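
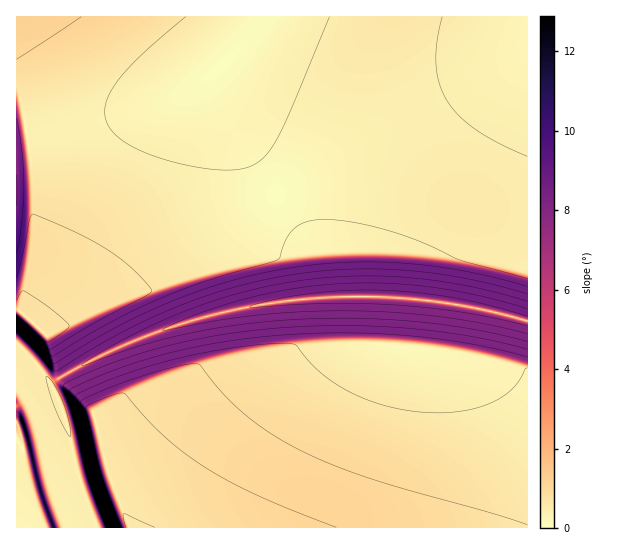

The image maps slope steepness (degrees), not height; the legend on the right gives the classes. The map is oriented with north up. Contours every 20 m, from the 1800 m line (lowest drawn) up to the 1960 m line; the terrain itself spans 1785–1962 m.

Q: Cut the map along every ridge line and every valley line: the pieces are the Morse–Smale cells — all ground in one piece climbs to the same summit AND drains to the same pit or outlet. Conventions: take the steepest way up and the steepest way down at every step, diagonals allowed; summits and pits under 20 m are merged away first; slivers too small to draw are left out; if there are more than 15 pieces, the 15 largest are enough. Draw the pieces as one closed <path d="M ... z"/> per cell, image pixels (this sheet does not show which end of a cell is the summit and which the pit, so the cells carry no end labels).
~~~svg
<path d="M362 296l-81 5-47 8-37 10-78 28-64 33-4 5 9 17 5 16 12 56 19 53 431 1 1-206-38-11-43-8z"/><path d="M527 16l-269 0-2 9-9 14-31 31-3 4 0 9 12 28 51 84 40 58 4 42 2 2 40-1 65 4 63 11 38 10z"/><path d="M213 73l-26 18-46 18-47 12-67 12 6 48 0 58-6 46-7 25-4 0 0 37 5 1 15 15 15 21 18-12 36-19 78-30 64-16 44-7 27-1 3-2-5-44-40-58-39-62-18-35-6-15z"/><path d="M257 16l-240 0-1 69 7 20 4 26 34-3 61-13 35-11 33-15 20-13 26-25 17-21 4-9z"/><path d="M21 348l-5 1 0 178 79 1 0-7-18-47-9-47-8-25-15-27z"/><path d="M26 133l-10 2 0 174 3 2 10-40 4-32 0-58-5-46z"/><path d="M17 85l-1 49 2 1 8-2 1-6z"/>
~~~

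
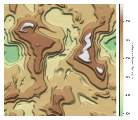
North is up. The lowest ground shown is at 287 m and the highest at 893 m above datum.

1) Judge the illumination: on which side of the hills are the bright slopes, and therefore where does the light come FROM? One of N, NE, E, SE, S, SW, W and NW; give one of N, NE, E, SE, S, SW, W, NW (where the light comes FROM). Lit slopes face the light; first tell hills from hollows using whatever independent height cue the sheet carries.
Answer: N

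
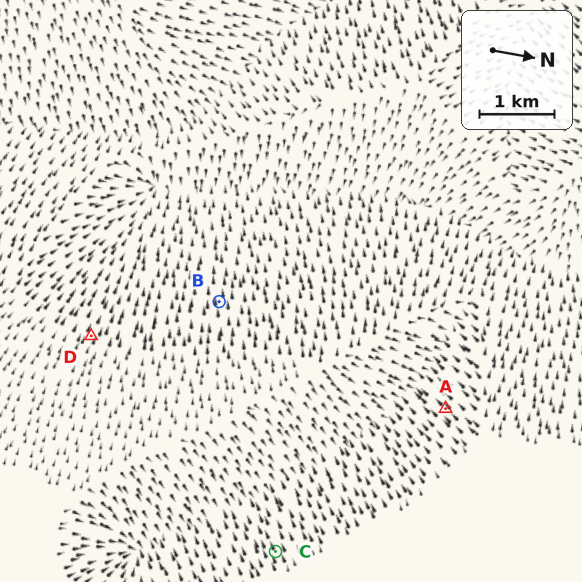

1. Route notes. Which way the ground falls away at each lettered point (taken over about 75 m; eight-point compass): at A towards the SW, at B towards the W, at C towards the SW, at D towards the W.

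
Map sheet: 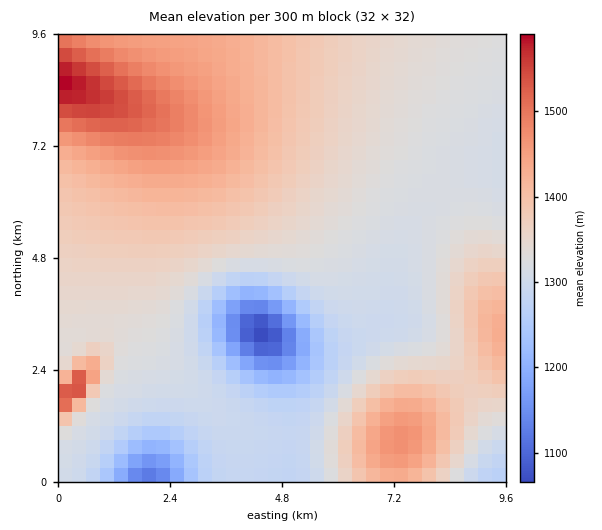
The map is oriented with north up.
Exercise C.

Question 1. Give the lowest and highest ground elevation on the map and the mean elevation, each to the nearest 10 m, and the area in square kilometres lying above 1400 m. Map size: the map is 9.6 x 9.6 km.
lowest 1060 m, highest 1600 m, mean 1350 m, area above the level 22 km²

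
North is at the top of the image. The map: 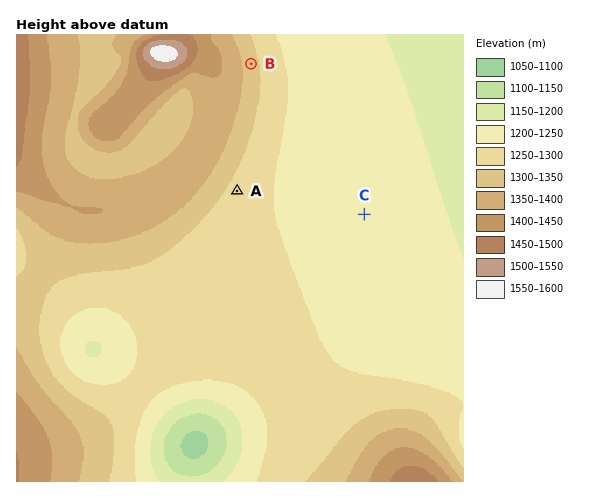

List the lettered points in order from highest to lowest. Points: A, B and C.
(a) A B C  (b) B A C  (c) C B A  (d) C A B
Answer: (b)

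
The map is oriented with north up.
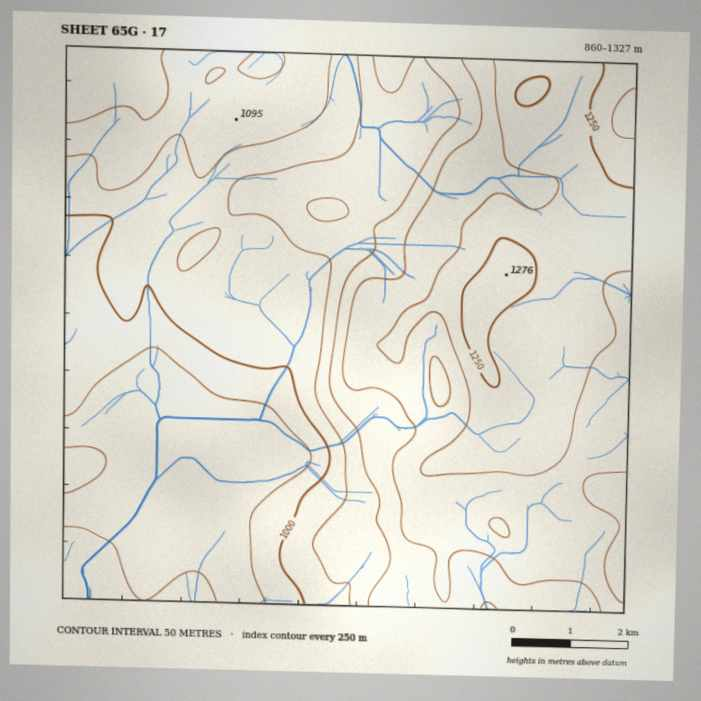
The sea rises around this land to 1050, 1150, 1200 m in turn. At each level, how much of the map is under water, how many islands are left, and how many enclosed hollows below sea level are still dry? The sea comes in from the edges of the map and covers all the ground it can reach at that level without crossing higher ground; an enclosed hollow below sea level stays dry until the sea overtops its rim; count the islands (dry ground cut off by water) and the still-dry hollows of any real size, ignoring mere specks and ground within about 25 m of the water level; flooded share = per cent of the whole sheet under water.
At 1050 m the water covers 37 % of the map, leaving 0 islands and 0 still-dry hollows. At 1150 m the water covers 63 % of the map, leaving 0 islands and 0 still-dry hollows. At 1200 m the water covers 80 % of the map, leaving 0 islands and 0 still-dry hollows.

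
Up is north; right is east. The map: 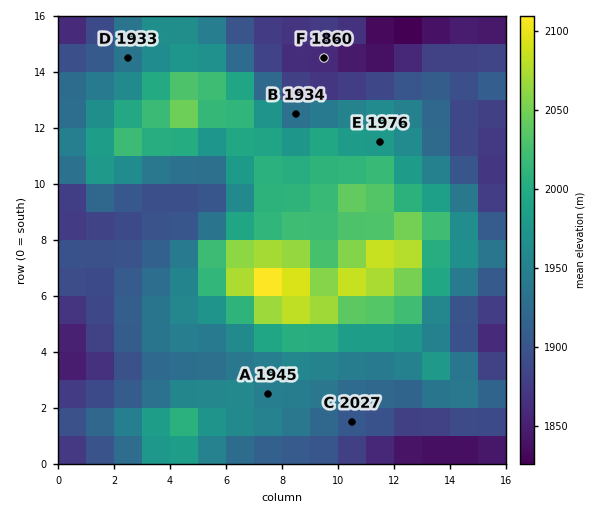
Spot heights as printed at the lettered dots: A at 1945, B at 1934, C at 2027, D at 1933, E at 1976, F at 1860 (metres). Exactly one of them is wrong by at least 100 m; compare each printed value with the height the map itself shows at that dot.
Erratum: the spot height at C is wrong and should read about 1902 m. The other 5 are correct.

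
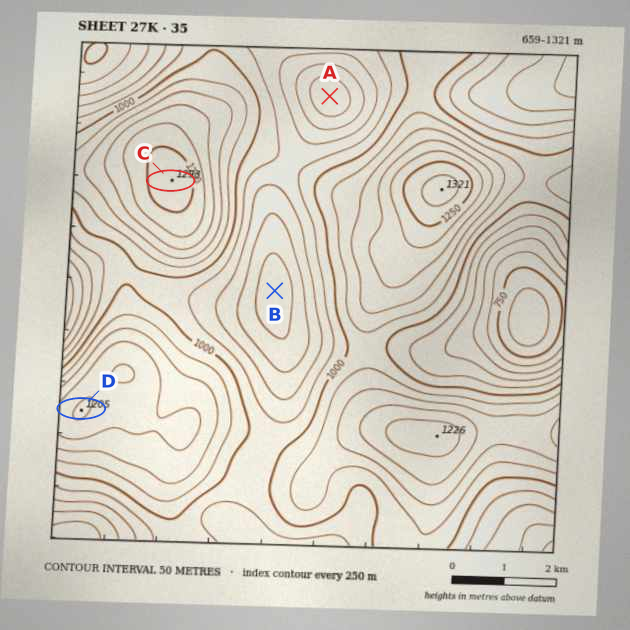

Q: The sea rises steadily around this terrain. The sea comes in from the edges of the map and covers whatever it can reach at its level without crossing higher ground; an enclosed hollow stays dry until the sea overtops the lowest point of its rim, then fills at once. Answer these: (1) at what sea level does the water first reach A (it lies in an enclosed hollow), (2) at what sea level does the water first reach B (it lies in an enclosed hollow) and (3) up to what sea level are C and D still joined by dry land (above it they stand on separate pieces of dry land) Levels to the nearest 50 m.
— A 900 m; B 950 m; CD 1000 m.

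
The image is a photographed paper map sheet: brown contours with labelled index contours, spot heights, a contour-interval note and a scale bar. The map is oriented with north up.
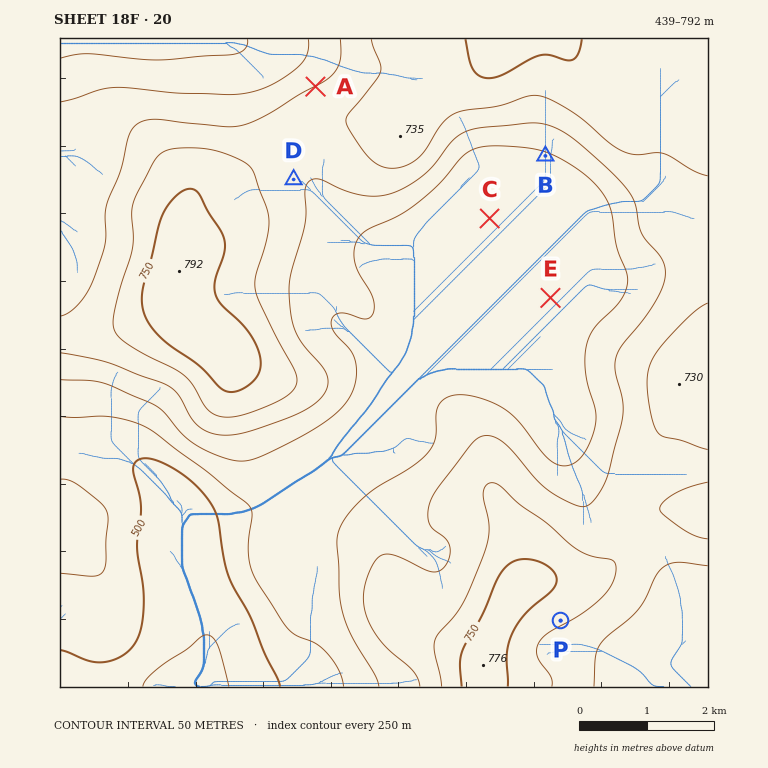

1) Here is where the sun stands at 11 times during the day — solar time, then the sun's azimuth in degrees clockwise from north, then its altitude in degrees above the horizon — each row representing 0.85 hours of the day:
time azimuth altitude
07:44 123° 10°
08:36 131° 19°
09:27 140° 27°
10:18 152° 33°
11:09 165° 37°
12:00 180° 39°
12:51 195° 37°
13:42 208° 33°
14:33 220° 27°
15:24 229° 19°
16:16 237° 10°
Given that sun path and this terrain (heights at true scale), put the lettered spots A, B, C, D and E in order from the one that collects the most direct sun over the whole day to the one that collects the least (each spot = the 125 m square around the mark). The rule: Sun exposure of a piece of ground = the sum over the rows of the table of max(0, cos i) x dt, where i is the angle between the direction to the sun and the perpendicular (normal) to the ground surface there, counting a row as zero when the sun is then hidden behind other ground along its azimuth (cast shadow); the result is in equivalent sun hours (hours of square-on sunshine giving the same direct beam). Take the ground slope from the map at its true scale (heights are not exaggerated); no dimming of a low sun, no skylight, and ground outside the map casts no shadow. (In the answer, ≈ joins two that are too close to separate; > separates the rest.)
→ B > D ≈ C ≈ E > A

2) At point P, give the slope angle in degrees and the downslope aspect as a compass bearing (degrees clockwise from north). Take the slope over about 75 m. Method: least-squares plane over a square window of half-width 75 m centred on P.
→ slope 7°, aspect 153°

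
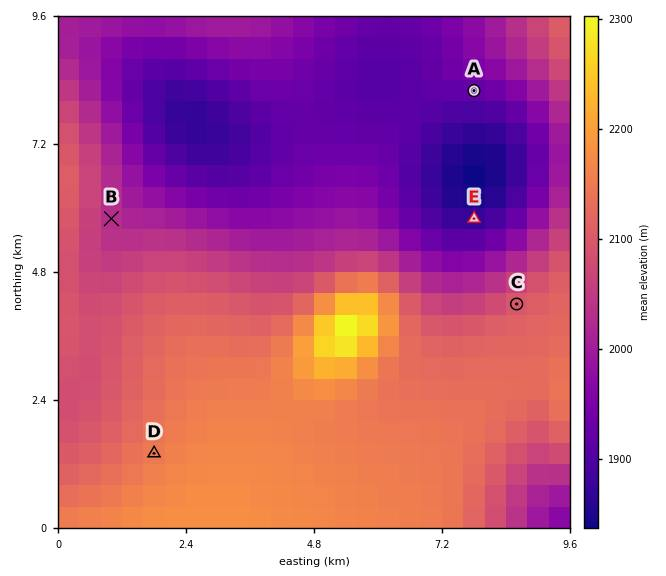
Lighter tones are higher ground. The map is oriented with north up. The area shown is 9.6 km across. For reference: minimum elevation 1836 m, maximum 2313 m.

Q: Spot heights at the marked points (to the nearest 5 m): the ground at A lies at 1925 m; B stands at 2030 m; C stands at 2095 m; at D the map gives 2150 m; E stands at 1870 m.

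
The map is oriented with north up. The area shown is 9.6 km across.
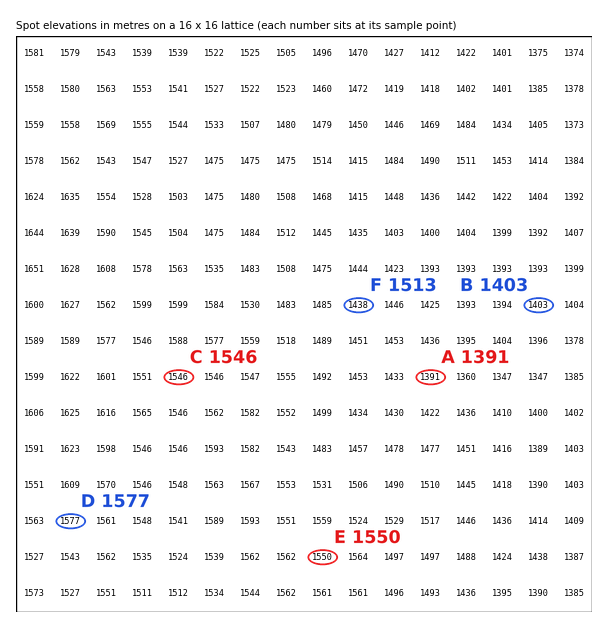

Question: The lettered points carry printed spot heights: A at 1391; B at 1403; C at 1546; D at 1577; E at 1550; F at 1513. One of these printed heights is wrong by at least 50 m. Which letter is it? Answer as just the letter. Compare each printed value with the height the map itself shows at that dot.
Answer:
F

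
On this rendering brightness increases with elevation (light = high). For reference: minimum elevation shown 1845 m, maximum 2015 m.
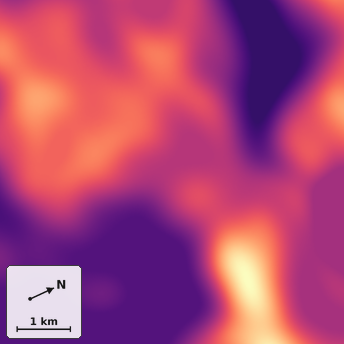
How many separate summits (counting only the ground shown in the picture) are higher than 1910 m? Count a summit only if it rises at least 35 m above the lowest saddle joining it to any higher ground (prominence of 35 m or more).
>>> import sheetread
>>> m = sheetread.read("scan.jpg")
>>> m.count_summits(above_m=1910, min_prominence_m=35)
2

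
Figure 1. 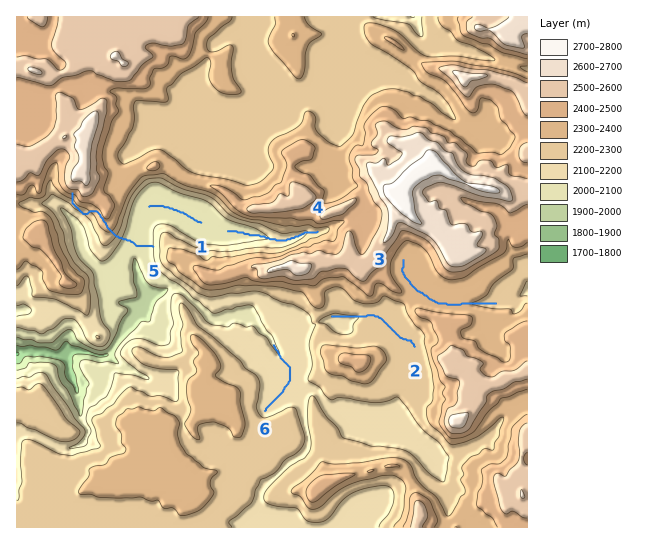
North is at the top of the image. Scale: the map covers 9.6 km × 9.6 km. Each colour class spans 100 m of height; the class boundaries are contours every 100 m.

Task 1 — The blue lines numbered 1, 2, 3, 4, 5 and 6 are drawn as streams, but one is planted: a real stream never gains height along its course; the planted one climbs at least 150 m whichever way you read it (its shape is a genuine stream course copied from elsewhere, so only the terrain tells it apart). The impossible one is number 5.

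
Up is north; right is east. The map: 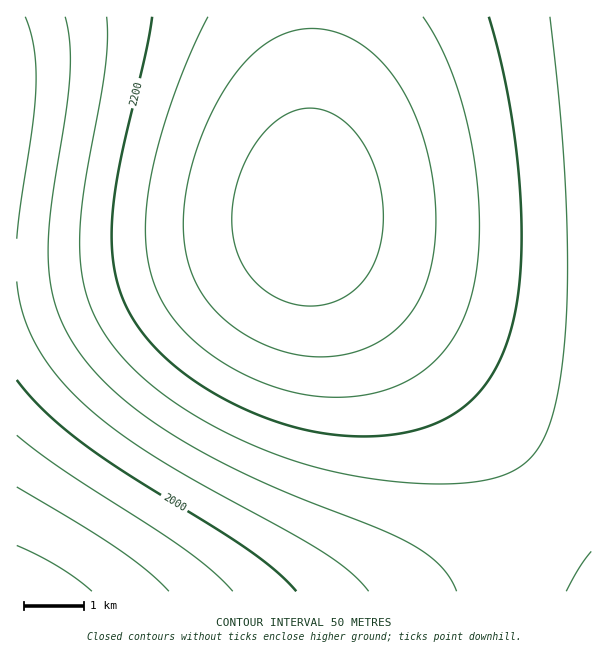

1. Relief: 1820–2380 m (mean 2180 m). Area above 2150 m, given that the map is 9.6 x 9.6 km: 56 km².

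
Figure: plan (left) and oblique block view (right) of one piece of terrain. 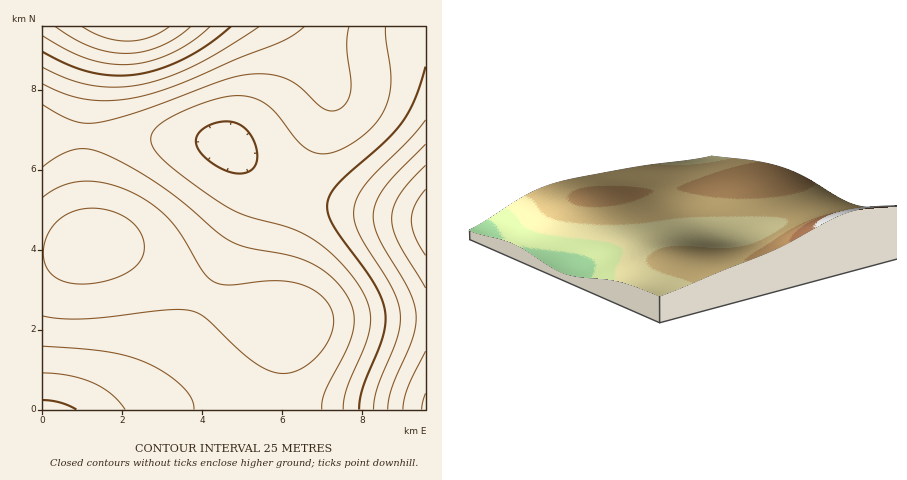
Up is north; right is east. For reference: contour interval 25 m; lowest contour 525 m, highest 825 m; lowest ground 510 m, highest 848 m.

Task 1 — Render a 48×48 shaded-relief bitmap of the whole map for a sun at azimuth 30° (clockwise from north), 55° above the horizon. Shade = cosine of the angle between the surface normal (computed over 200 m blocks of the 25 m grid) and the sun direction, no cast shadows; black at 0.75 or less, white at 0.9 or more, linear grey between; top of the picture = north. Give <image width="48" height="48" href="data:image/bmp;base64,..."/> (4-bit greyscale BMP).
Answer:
<image width="48" height="48" href="data:image/bmp;base64,Qk32BAAAAAAAAHYAAAAoAAAAMAAAADAAAAABAAQAAAAAAIAEAAATCwAAEwsAABAAAAAAAAAAAAAAABEREQAiIiIAMzMzAERERABVVVUAZmZmAHd3dwCIiIgAmZmZAKqqqgC7u7sAzMzMAN3d3QDu7u4A////AFVVVVVVZmZmZmd3d3d3d3d3iIiIiIiIiFVVVVVVZmZmZmZmZmZnd3d3eIiIiIiIiFVVVVVVZmZmZmZmZmZmZmd3d3eIiIiHd1VVVVVVZmZmZmZmZmZmZmZnd3d3d3d3d1VVVVVVZmZmZmZmZmZmZmZmd3d3d3d3d1VVVVVVZmZmZmZmZmZmZmZmZ3d3d3d3d1VVVVVWZmZmZmZmZmZmZmZmZ3d3d3d3d1VVVVVWZmZmZmZmZmZmZmZmd3d3d3d3d1VVVVVWZmZmZmZmZmZmZmZnd3d3eIh3d1VVVVVWZmZmZmZmZmZmZmZ3d3iIiIiIiFVVVVVmZmZmZmZmZmZmZ3d3eIiIiIiIiFVVVVVmZmZmZmZmZmd3d3d4iIiJmZmZmFVVVVZmZmZmZmZ3d3d3d3iIiJmZmZmZmVVVVWZmZmZmZnd3d3d3iIiImZmaqqqpmWZmZmZmZmZmd3d3d3eIiIiZmZqqqqqqqmZmZmZmZmZnd3d3eIiIiImZmqqqqqqqqmZmZmZmZmZ3d3eIiIiIiZmZqqqqqqqqqmZmZmZmZnd3d3iIiIiImZmZqqqqqqqqqmZmZmZnd3d3eIiIiIiZmZmZqqqqqqqqqmZmZnd3d3d4iIiIiJmZmZmZqqqqqqqqqnd3d3d3d3iIiIiJmZmZmZmZmqqqqqqqqXd3d3d3iIiIiJmZmZmZmZmZmaqqqqqZmXd3d3iIiIiJmZmZmZmZmZmZmZmZmZmZmXd3iIiIiJmZmZmZmZmZmIiJmZmZmZmIiHiIiIiJmZmZmZmZmZmYiIiIiIiIiIiIiIiIiJmZmZmaqpmZmZmIiIiIiIiIiHd3d4iIiZmZmZqqqqmZmZiIiHd3d3d3d3d3d4iImZmZmaqqqqmZmYiId3d3d3d3d3ZmZoiImZmZmaqqqZmZmIiHd3dmZmZmZmZmZoiImZmZmZmZmZmZiIh3d2ZmZmZmZmZmZoiIiZmZmZmZmZmYiId3ZmZmZmZmZmZmZoiIiIiZmZmZmZiIh3d2ZmZmZmZmZmZmZnd4iIiIiIiIiIiId3dmZmZVVmZmZmZmZnd3d3iIiIiIiId3d2ZmZlVVVmZmZmZmZmZ3d3d3d3d3d3d3ZmZmVVVVVmZmZmZmZmZmZmZmZmZmZmZmZmVVVVVVZmZmZmZmZlVVVVVVVVVVVVZVVVVVVVVWZmZnd3d3d1VVVURERERVVVVVVVVVVVVWZmd3d3d3d0RERERERERERERVVVVVVVVmZnd3d3d3d0QzMzMzMzM0RERERFVVVVVmZnd3d3d3dzMzMzMzMzMzNEREREVVVVZmZ3d3iIiIdzMzMiIiIjMzM0REREVVVVZmZ3d4iIiIdzMiIiIiIiMzM0REREVVVWZmd3eIiIiIhzIiIiIiIiMzM0RERFVVVWZmd3eIiIiIhyIiIiIiIzMzRERERVVVVmZmd3eIiIiIhzIiIiIjMzNERERVVVVVVmZnd3eIiIiIhzMzMzMzM0RERVVVVVVVZmZnd3eIiIiIhzMzMzMzNERFVVVVVVVWZmZnd3d4iIiIdw=="/>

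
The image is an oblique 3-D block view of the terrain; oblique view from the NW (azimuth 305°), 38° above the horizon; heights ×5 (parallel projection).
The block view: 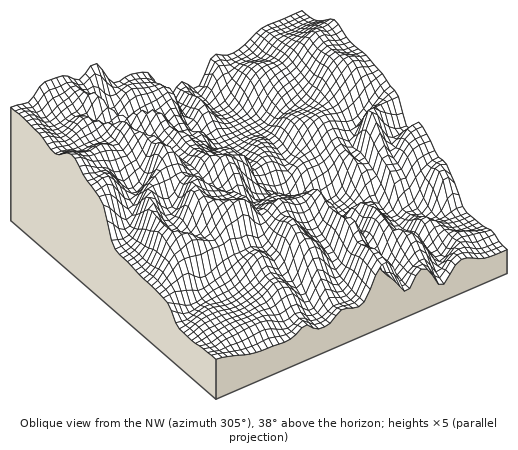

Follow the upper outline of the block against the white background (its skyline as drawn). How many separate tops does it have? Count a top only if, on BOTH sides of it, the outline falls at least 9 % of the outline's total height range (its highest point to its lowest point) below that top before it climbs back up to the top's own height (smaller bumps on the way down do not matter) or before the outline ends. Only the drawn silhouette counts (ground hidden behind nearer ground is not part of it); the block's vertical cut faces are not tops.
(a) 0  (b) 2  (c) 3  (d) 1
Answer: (b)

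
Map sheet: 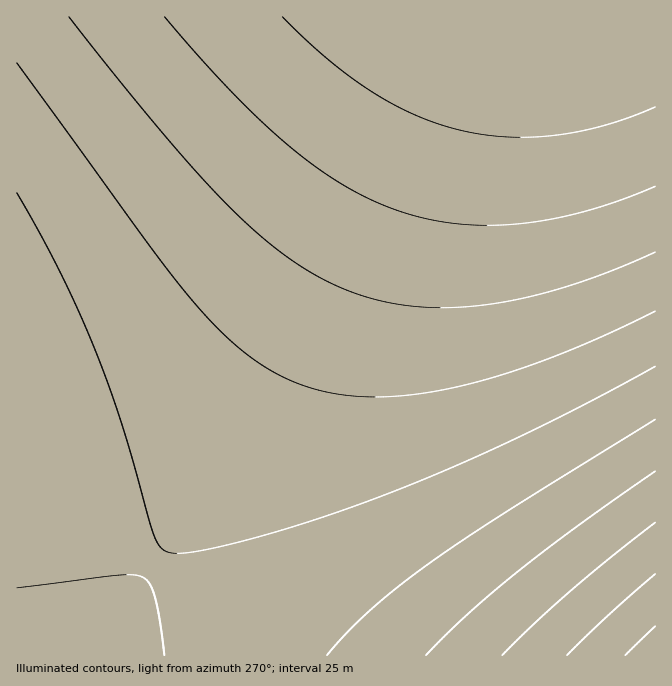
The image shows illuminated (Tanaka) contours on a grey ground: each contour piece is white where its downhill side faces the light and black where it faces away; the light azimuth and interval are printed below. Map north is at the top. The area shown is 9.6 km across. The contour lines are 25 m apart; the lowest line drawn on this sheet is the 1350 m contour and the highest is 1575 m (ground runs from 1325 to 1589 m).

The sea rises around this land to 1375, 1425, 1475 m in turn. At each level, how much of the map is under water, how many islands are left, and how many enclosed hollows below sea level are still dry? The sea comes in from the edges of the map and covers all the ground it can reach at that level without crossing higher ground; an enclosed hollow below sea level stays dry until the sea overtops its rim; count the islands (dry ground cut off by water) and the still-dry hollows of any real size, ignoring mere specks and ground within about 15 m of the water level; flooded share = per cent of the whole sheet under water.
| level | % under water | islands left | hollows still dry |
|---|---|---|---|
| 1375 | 19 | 0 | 0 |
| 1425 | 47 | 0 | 0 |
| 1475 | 90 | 0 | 0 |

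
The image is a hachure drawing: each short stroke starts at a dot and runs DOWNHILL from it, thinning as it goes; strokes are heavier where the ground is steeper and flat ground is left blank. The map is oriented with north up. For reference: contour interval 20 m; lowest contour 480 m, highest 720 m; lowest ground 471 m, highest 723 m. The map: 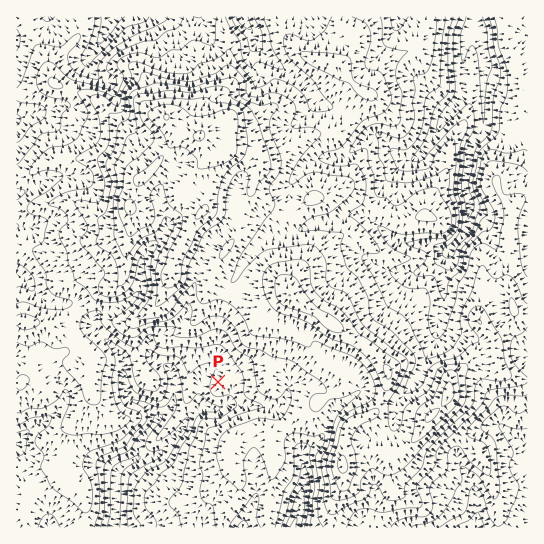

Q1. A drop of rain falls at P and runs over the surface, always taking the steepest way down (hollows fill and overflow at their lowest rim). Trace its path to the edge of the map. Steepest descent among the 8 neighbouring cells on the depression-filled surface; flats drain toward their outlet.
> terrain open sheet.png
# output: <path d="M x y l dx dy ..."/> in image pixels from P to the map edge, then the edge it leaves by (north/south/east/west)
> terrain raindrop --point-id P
<path d="M218 382l-16 0-3 3 0 21-1 0-11 11-2 8-6 8-22 22-3 2-15 0-5 4-11 4-6 6 0 3-2 1 0 43-1 1 0 7-1 1"/>
exit: south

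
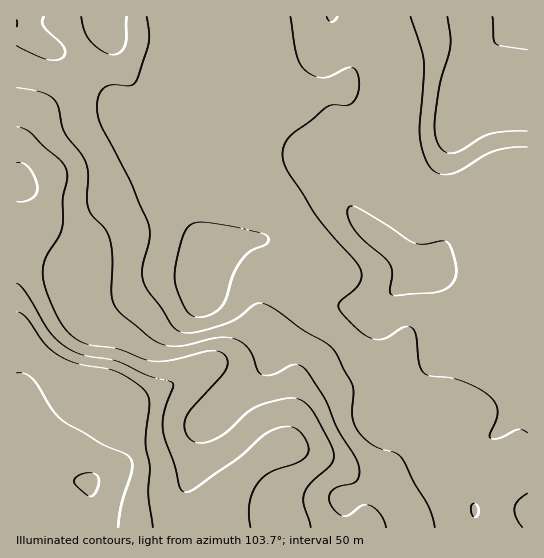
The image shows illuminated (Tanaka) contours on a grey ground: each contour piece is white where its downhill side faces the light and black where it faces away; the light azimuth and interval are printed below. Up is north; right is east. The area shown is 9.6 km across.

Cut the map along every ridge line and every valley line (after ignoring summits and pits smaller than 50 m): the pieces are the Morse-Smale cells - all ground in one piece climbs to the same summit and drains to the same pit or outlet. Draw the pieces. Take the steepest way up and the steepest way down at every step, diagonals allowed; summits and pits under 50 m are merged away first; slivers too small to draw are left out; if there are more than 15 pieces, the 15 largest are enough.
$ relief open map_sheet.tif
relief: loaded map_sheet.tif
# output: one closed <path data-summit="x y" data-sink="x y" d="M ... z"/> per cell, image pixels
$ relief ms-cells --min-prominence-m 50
<path data-summit="527 17" data-sink="17 349" d="M527 16l-511 1 1 232 4-12 10-6 10-10 7-12 4-16 0-12-6-14 13 12 22 2 28 0 8-2 38-20 6-9 14-32 16-10 8-11 29 73 22 6 12 7 27 27 12 17-1 16-9 22-16 10-14 16-1 22 3 13 0 19-8 7-16 7-28 5-73 36-8-1-49-22-28-6 50 50 22 10 7 10 9 21 0 11-6 29 0 26 393-1z"/><path data-summit="209 257" data-sink="17 349" d="M199 97l-8 11-16 10-14 32-6 9-38 20-8 2-42-1-10-3-10-8 5 12 0 12-4 16-7 12-10 10-10 6-5 13 1 98 8-1 29 24 27 6 49 22 8 1 73-36 36-8 8-4 8-7-3-50 4-9 11-11 16-10 9-22 1-16-12-17-27-27-12-7-22-6z"/><path data-summit="90 482" data-sink="17 349" d="M25 347l-9 2 0 178 118 1 1-26 6-29 0-11-13-28-25-13-61-61z"/>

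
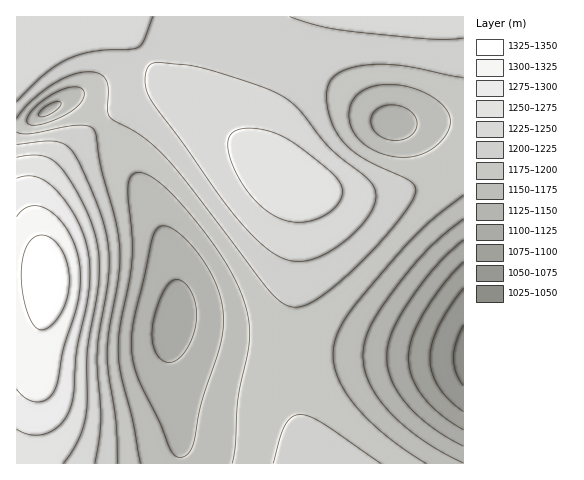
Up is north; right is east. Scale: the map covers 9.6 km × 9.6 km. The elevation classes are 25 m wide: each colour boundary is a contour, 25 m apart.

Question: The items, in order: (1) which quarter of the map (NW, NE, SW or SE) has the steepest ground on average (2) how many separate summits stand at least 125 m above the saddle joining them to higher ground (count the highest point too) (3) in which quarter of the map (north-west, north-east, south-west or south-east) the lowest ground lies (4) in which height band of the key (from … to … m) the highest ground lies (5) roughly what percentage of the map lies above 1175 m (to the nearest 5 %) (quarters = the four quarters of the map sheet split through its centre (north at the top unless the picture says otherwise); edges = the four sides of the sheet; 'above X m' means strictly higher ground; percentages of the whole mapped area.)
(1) The steepest ground, on average, is in the south-west quarter.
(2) There is 1 summit with 125 m or more of prominence.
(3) The lowest ground is in the south-east quarter.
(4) The highest ground lies in the 1325–1350 m band.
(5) Roughly 70 % of the ground is higher than 1175 m.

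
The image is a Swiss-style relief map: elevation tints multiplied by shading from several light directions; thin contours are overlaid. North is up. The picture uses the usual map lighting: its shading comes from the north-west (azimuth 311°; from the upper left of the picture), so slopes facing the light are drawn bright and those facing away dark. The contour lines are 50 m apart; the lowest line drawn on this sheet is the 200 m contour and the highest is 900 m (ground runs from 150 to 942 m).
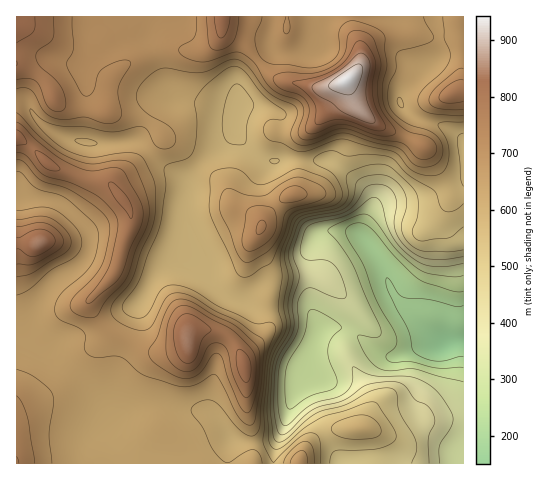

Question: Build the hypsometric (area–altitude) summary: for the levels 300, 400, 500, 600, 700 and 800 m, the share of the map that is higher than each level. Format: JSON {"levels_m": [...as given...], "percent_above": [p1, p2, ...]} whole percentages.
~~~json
{"levels_m": [300, 400, 500, 600, 700, 800], "percent_above": [92, 84, 78, 61, 21, 4]}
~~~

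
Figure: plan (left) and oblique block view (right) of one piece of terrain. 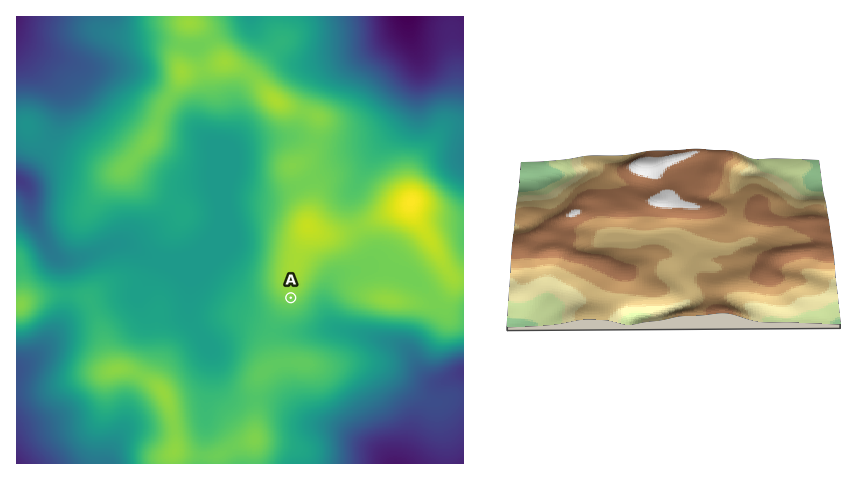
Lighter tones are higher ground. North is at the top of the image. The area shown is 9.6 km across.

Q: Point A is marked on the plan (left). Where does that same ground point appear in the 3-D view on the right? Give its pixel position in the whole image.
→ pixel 712 208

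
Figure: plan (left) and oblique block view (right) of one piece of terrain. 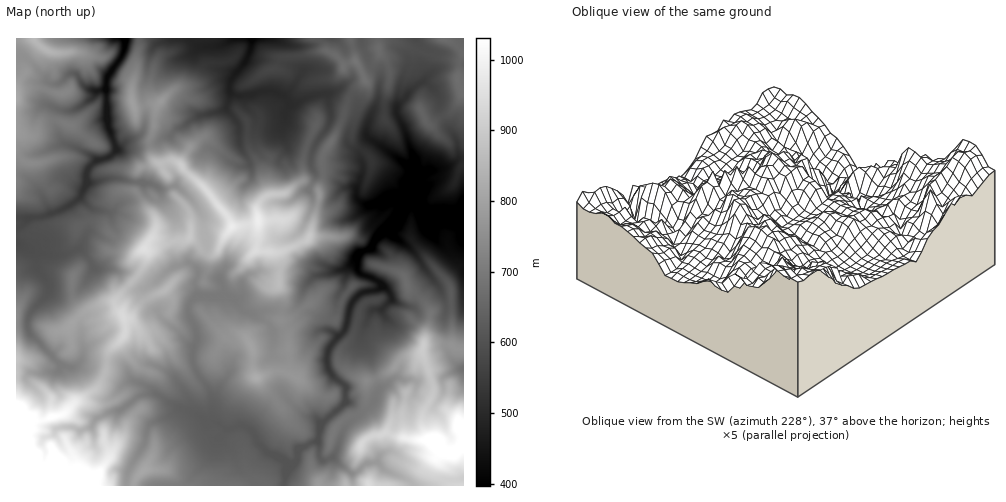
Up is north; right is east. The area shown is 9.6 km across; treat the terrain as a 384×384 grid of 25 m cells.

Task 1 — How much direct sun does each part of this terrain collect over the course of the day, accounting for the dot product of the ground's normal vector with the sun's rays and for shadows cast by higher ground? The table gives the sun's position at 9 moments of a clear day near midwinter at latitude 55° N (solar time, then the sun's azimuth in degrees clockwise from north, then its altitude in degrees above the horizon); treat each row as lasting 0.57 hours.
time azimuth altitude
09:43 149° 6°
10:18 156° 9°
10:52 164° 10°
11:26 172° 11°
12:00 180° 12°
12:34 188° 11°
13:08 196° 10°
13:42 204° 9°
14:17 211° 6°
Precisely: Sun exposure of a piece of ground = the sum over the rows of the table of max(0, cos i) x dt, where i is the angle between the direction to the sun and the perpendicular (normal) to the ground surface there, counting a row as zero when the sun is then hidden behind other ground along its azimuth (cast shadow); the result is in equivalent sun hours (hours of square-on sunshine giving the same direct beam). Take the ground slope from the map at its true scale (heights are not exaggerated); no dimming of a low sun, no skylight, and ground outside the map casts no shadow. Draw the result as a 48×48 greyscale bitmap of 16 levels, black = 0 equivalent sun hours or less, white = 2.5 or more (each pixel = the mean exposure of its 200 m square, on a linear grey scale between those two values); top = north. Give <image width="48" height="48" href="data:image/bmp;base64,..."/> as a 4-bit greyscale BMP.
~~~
<image width="48" height="48" href="data:image/bmp;base64,Qk32BAAAAAAAAHYAAAAoAAAAMAAAADAAAAABAAQAAAAAAIAEAAATCwAAEwsAABAAAAAAAAAAAAAAABEREQAiIiIAMzMzAERERABVVVUAZmZmAHd3dwCIiIgAmZmZAKqqqgC7u7sAzMzMAN3d3QDu7u4A////AFYyE0RUNVu7p0REMzREQjMhESIQAYunU2YyIjMlNiaZdVMjM0MzQzIAACAAKJm+y7hTYxADuTEyJEMyNEQyRjIABZIDdWvK3VITEhABSXEkIzNEREQ2ljEEJb2FSIZ4aBIRAgEDFoQjMjREVUN4iKMVQiju79uEE1VhAQACAVQiI0RVRDV3iZczUgFHQQABN0V6dXMAAEYhI0RVZmiIh0MxMwAAIAAANDIji3UwACiVNEVmZ4mIhlakAhAAIQABIBAAAZuEMQJEVmd2eJmYVYmaMBEAEREQAAAAAANnNUAFl3h3iaqnV5p1QVIQAxIxAAAAAAA3YSN5dpd4eb2neZcwA1UhARJBAAAAAAAFd3q4WIWadXd5l1MQKVI3QldRACEAAAADV6c1mleYhTEDMyMgYgACZohDEkIQAAA1i4jcpkZmdlZDRCMxMQABFmcyNgAAFEM0zKynlVM1eIVUVUJSEhERABVDZgAVdldiO7lXRHVFZ2NEREJGAzMgAAIyEABFVmZnRIVDJlZ1RBNFVGYjYEMxAAAAADAQAmZWl2ISdThjIQAmZViqgUMgIxAAAEIAACVVZCQ1d2czIiRUQ0Z1MzQBMgERETUAAAE2MRSZd2ESNFerlhVlNhWEA0IBMxQgAxAAAiE5loZ2V2jf6SE3N1AASEERRAASNTAAAXcgSYiFeYllZVACIXUBhjEDIiEkQ0EAACmCA3VnfMMjV5QAAAGOtCAjATRDIBERFpjKQSnNdP/KiWczMAekEAFAAiNEMQFVU5zMvK2/6m7su/7+swAAAAEAEUVVVUNDERNXvPhG7WQxJ+/+/5IAAAAAEWVVVmQjMhBFM3VVzJd1QRearKIAABABIjRVZVZUIxAUIDRTSYiJqiEQACEAABAAElMRIiMxIiIxEzJGUARFV2AwAAIRABAAAc3IMBE0VDQQFTKLIAIAADEyIhARMBF3qsl5qBJWZUEANRazAAAzIABjEyZiAQR6mXZ3d1AjRUAAEGxgAAACRBE2IkibuGYlqmeFNXMwABI5t9YAAAAAAEMDeWWIdzVTOYqpiHVnZp78flAAAAAAAAAVZnSId2U0N4d6y6oQABKVhQAAAAAAAAA0NEVlNJiohGQQIyXGAAAAAAAAAAAAAAInZWUReoq82YmmImuUASMQAAEiAAAAAAQFdWAotqzvqGVmeqQAKIQwAAAiEAAAAAQwZ2Walb7nSUM1h1QASdhTAAAAEREAABNRJ4dpRqx1iEMSEBVhSZdmQQAAAREQEREhJ3lEKackh4YyViBTSHV5dkQyEQEiIhACNWp1ZWMzWVebzLICVTISiGMyEBEjNEECE2qptRAkWDV0EzIhRDEAFVQSI3hmdmd3U4uYl0A1dUZmUC3jJCMQAAAjQRaql0RWumV2h4ZWZTR5iKt5ERMQAAATZAE2ZWRFipJnV2d0Ikas/+reUBIBAAAjRzIjV5q9c0N4ZmeHVXrIVmMQIBMQAREQAkERASWGEhRkNmVXhppAAAAAACNBASRVIAEAAnkwFkM0ZTWshA=="/>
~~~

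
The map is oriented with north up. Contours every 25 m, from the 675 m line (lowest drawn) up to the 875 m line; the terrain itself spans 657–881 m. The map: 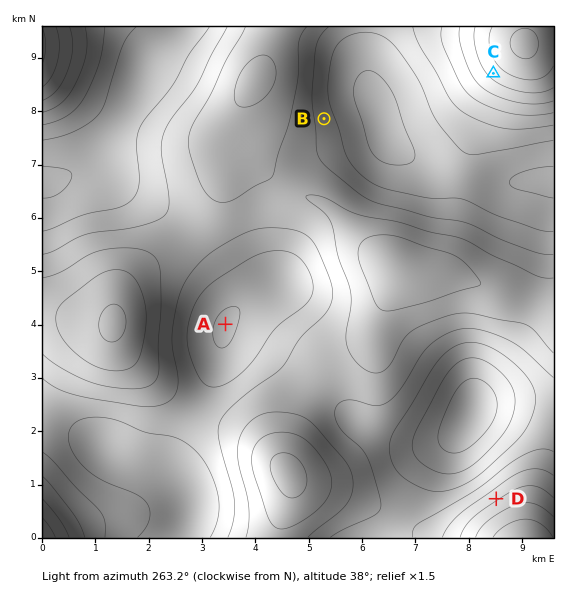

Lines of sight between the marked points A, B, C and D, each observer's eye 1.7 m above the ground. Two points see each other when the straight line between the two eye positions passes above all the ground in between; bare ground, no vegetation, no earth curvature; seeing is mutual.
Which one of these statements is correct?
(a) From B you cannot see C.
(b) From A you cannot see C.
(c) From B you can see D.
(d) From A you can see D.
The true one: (b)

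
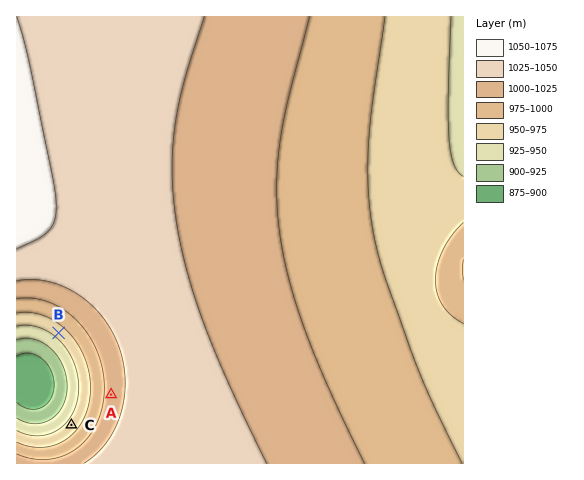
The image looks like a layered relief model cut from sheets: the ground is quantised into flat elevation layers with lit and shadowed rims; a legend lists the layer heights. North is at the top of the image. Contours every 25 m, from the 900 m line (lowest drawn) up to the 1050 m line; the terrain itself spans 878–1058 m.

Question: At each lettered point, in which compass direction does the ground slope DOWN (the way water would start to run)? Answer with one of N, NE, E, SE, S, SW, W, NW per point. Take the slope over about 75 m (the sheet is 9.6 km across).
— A W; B SW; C NW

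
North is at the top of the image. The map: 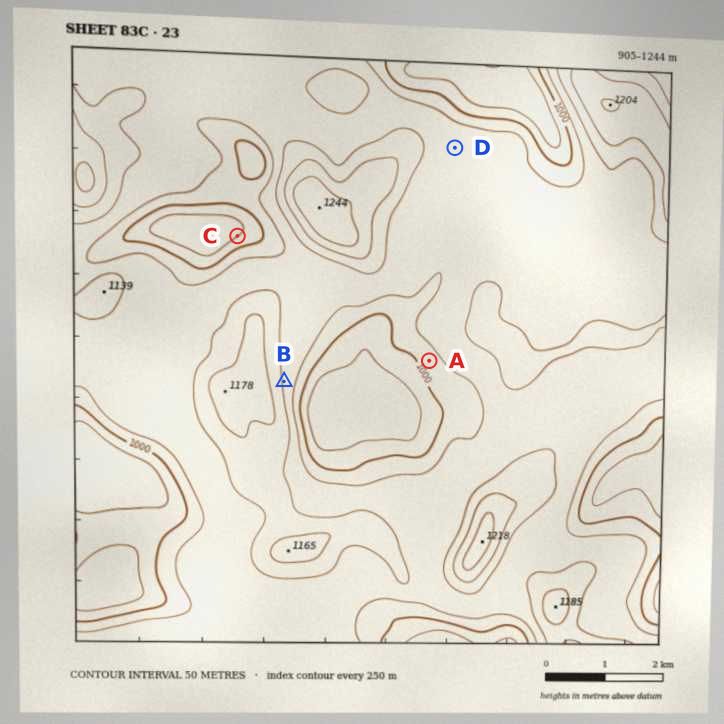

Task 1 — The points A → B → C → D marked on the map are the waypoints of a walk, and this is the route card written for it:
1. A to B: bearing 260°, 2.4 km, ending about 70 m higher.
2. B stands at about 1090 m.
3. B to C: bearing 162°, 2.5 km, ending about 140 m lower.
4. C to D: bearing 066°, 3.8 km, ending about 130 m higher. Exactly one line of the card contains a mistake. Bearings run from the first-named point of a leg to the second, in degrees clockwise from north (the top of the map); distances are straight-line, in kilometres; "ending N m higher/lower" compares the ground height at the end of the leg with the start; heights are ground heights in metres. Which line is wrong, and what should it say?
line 3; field bearing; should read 342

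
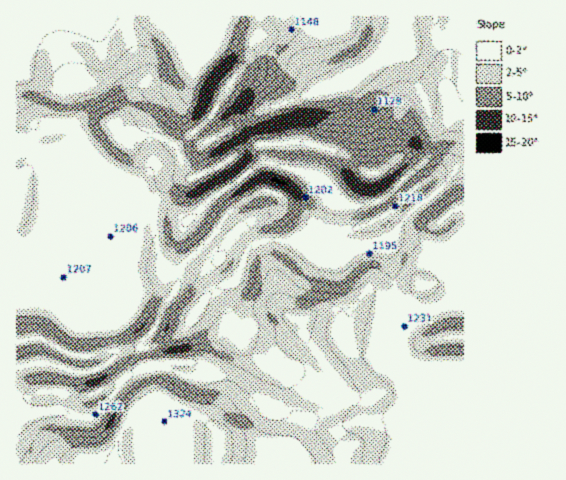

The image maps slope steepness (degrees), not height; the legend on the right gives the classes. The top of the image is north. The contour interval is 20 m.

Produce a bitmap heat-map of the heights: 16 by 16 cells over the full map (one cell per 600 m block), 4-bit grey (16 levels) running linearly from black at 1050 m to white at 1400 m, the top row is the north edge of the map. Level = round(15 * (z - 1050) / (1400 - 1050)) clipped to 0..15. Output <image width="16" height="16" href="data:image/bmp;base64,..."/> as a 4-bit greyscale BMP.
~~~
<image width="16" height="16" href="data:image/bmp;base64,Qk32AAAAAAAAAHYAAAAoAAAAEAAAABAAAAABAAQAAAAAAIAAAAATCwAAEwsAABAAAAAAAAAAAAAAABEREQAiIiIAMzMzAERERABVVVUAZmZmAHd3dwCIiIgAmZmZAKqqqgC7u7sAzMzMAN3d3QDu7u4A////AKvMzM27upiImZvMzLqpmIiZqry7qZmYiIiJqqmZmYiImHiYiImpiIl3d3hniqmIiHd3eHd4h4iId3d3d3dmZ4h3d3Znd2ZmiHd3d3eZZWd4d3d4mHZnmHZ3eIh3d3dnVWZ4hndDM0QzRVZlR1MREiNERVQ1ZDIRIkREQzNUQyES"/>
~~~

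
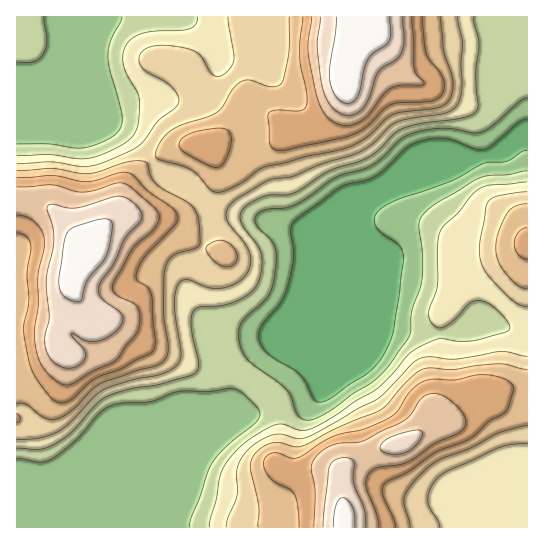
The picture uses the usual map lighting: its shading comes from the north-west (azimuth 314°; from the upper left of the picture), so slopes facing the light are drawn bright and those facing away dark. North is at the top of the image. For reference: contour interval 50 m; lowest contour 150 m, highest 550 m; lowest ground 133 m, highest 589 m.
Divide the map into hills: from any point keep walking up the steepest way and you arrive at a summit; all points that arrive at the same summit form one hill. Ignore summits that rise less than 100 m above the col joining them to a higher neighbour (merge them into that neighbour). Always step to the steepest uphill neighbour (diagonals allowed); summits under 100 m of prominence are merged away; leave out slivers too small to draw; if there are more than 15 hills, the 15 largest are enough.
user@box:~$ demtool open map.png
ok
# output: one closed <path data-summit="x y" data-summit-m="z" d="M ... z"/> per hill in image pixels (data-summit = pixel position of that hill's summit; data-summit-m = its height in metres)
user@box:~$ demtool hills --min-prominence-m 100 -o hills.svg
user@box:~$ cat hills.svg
<path data-summit="346 75" data-summit-m="589" d="M527 16l-510 0-1 107 11 1 12-7 18-42 10-14 4-17 32 77 27 14 13 12 20 28 24 10 24 23 8 4 30 4 49 13 169-70 31-6 20-16 9-4z"/><path data-summit="85 246" data-summit-m="583" d="M71 44l-4 17-10 14-18 42-8 6-15 2 1 374 29-14 12-4 9 0 158-65 7-21 1-29 8-7 28-18 10-24 12-15 6-15 67-66 4-11 5-7 20-12-3 0-92 38-49-13-30-4-8-4-24-23-24-10-20-28-13-12-27-14z"/><path data-summit="345 527" data-summit-m="572" d="M365 219l-68 68-6 15-12 15-10 24-28 18-8 7-1 29-7 21-161 66 6 2 7 7 4 10-3 27 450-1 0-194-14-2-8-4-9 0-20 6-55 0-35-5-16-38 0-53z"/><path data-summit="527 242" data-summit-m="408" d="M527 133l-9 4-20 16-32 7-64 27-23 12-11 11-3 13 6 14 0 53 16 38 35 5 55 0 20-6 9 0 13 5 9-1z"/>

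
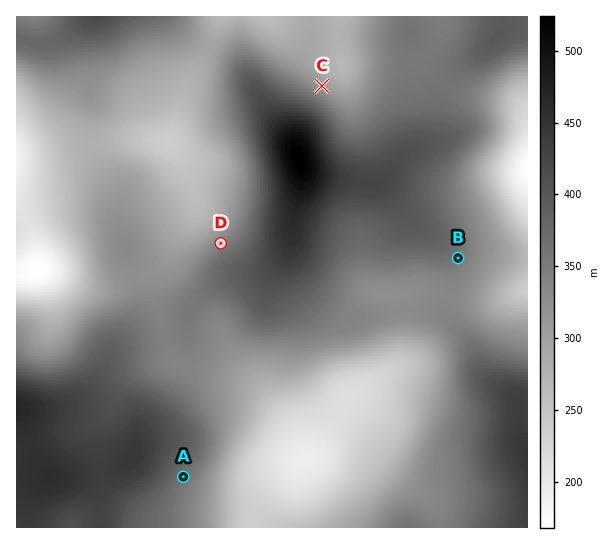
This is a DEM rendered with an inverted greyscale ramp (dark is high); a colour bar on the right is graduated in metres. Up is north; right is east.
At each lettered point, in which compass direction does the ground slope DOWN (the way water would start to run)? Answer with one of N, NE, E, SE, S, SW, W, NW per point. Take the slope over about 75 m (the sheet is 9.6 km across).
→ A SE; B SE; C NE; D NW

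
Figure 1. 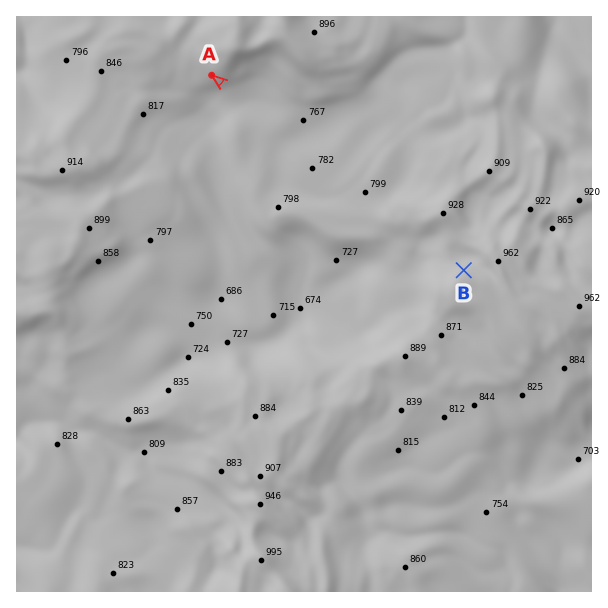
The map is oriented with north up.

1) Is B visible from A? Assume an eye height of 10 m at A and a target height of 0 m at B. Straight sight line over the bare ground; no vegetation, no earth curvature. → yes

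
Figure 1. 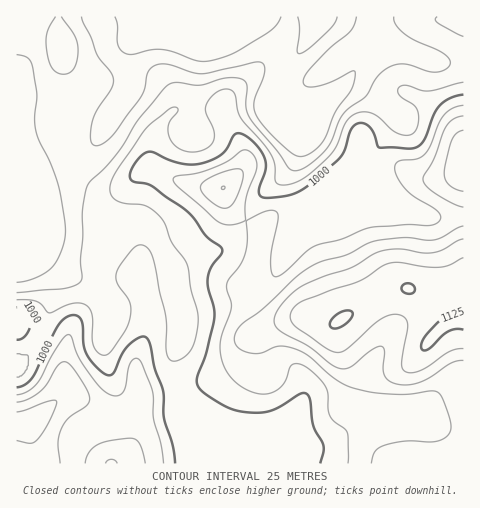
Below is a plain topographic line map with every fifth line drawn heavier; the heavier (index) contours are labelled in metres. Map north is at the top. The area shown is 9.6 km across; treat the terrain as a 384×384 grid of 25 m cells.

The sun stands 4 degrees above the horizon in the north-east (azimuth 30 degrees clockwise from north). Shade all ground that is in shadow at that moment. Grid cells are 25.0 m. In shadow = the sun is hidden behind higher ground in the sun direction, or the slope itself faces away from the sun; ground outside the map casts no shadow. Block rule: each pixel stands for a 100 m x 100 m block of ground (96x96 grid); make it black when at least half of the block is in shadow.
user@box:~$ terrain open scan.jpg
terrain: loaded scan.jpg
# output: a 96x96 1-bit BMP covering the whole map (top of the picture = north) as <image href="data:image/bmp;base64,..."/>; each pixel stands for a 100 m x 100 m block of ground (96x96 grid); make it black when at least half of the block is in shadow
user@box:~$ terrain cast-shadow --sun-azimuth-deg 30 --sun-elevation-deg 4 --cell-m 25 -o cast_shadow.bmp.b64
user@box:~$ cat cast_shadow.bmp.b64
<image width="96" height="96" href="data:image/bmp;base64,Qk2+BAAAAAAAAD4AAAAoAAAAYAAAAGAAAAABAAEAAAAAAIAEAAATCwAAEwsAAAIAAAAAAAAA////AAAAAAAAAAAAAAAAAAAAAAAAAAAAAAAAAAAAAAAAAAAAAAAAAAAAAAAAAAAAAAAAAAAAAAAAAAAAAAAAAAAAAAAAAAAAAAAAAAAAAAAAAAAAAAAAAAAAAAAAAAAAAAAAAAAAAAAAAAAAAAAAAAAAAAAAAAAAAAAAAAAAAAAAAAAAAAAAHAAAAAAAAAAAAAAAPwAH4AAAAAAAAAAAP4AH8AAAAAAAAAAAP8AH/AAAAAAAAAAAP+AH/gAAAAAAAAAAP/AD/wAAAAAAAAAAP/gD/wAAAAAAAAAAP/wB/gAAAAAAAAAAf/4A/AAAAAAAAAAAf/4AAAAAAAAAAAAA//wAAAAAAAAAAAAB//wAAAcAAAAAAAAB//gAAAcAAAAAAAAB//AAAAOAAAAAAAAB//AAAAOAAAAAAAAB/+AAAAEAAAAAAAAB/+AAAAAAAAAAAAAA/4AAAAAAAAAAAAAA/gAAAAAAAAAAAAAAcAAAAAAAAAAAAAAAAAAAAAAAAAAAAAAAAAAAAAAAAAAAAAAAAAAAAAAAAAAAAAAAAAAAAAAAAAAAAAAAAAAAAAAAAAAAAAAAAAAAAAAAAAAAAAAAAAAAAAAAAAAAAAAAAAAAAAAAAAAAAAAAAAAAAAAAAAAAAAAAAAAAAAAAAAAAAAAAAAAAAAAAAAAAAAAAAAAAAAAAAAAAAAAAAAAAAAAAAAAAAAAAAAAAAAAAAAAAAAAAAAAAAAAAAAAAAAAAAAAAAAAAAAAAAAAAAAAAAAAAAAAAAAAAAAAAAAAAAAAAD4AAAAAAAAAAAAAAD+AAAAAAAAAAAAAAH/AAAAAAAAAAAAAAP/gAAAAAAAAAAAAAf/gAAAAAACAAAAAB//gAAAAAAfgAAAAD//gAAAAAA/4AAAAD//AAAAAAB/8AAAAH//AAAAAAH/8AAAAH/+AAAAAAP/8AAAAD/wAAAAAAf/wAAAADgAAAAAAA+AAAAAAAAAAAAAAA4AAAAAAAAAAAAAAAgAAAAAAAAAAAAAAAAAAAAAAAAAAAAAAAAAAAAAAAAAAAAAAAAAAAAAAAAAAAAAAAAAAAAAAAAAAAAAAAAAAAAAAAAAAAAAAAAAAAAAAAAAAAAAAAAAAAAAAAAAAAAAAAAAAAAAAAAAAAAAAAAAAAAAAAAAAAAAAAAAAAAAAAAAAAAAAAAAAAAAAAAAAAAAAAAAAAAAAAAAAAAAAAAAAAAAAAAAAAAAAAAAAAAAAAAAAAAAAAAAAAAAAAAAAAAAAAAAAAAAAAAAAAAAAAAAAAAAAAAAAAAAAAAAAAAAAAAAAAAAAAAAAAAAAAAAAAAAAAAAAAAAAAAAAAAAAAAAAAAAAAAAAAAAAAAAAAAAAAAAAAAAAAAAAAAAAAAAAAAAAAAAAAAAAAAAAAAAAAAAAAAAAAAAAAAAAAAAAAAAAAAAAAAAAAAAAAAAAAAAAAAAAAAAAAAAAAAAAAAAAAAAAAAAAAAAAAAAAAAAAAAAAAAAAAAAAAAAAAAAAAAAAAAAAAAAAAAAAAAAAAAAAAAAAAAAAAAAAAAAAAAAA="/>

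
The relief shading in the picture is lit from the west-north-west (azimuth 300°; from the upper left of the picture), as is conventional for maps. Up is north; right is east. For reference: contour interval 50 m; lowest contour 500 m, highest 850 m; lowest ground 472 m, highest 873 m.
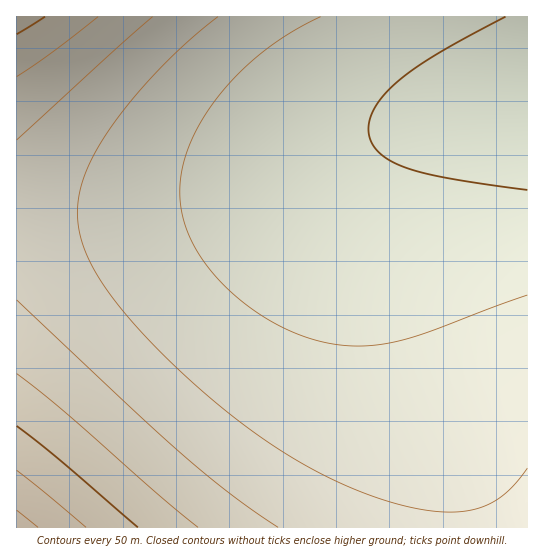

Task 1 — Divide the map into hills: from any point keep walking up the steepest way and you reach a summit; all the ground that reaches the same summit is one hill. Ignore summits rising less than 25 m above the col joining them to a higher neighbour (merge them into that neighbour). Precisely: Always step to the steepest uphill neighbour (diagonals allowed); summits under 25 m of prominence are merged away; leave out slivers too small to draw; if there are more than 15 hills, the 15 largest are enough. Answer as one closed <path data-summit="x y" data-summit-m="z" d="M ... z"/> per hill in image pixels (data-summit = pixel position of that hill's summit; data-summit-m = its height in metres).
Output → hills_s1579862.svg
<path data-summit="17 527" data-summit-m="873" d="M527 96l-81 19-47 14-36 15-72 35-37 13-31 8-42 8-46 5-66 4-52 0-1 310 511 1z"/><path data-summit="17 17" data-summit-m="774" d="M527 16l-510 0-1 201 53 0 50-2 52-6 52-9 31-8 37-13 72-35 36-15 47-14 81-19z"/>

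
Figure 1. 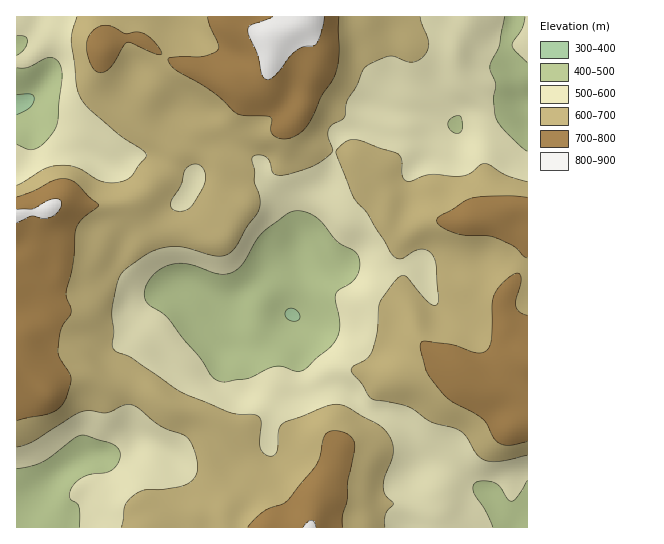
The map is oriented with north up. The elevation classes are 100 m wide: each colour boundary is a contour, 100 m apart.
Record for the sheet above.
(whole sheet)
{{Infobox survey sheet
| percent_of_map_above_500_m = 86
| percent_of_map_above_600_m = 55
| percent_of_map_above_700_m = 17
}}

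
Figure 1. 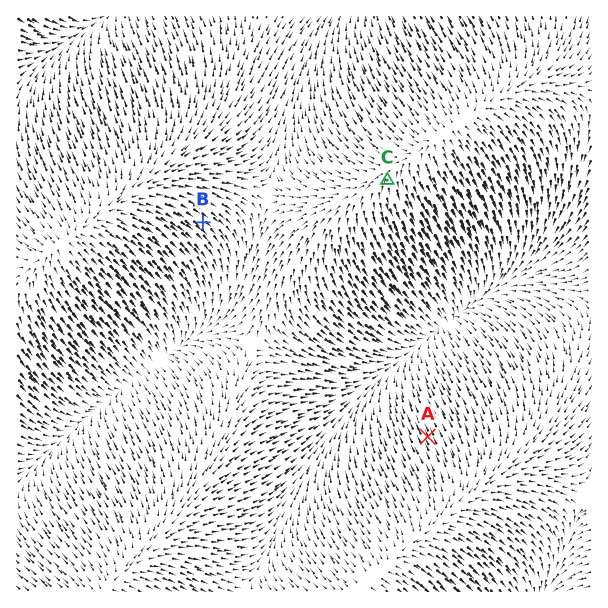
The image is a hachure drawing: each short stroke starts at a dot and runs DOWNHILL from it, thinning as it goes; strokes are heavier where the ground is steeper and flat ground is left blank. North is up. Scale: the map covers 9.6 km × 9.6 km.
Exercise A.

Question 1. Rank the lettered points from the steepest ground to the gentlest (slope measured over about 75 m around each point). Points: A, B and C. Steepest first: A B C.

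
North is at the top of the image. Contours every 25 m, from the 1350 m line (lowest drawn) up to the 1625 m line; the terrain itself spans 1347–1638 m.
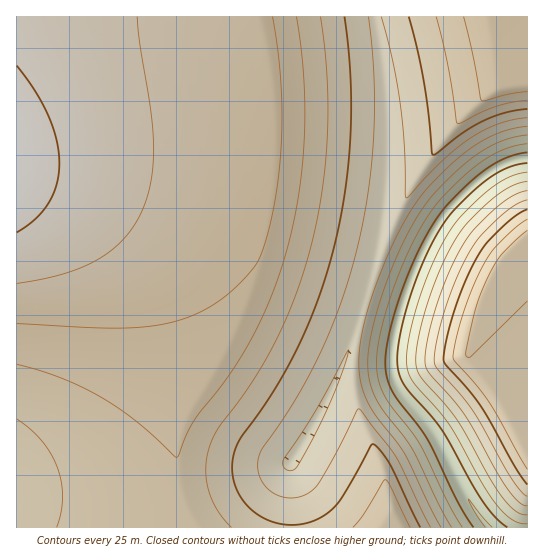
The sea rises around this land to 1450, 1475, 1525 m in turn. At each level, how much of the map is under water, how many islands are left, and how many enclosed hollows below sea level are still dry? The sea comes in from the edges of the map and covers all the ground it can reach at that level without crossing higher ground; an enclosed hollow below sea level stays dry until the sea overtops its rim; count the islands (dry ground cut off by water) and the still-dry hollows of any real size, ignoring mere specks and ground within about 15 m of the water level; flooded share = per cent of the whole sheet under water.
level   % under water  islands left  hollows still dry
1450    12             0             0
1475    21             0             0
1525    42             0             0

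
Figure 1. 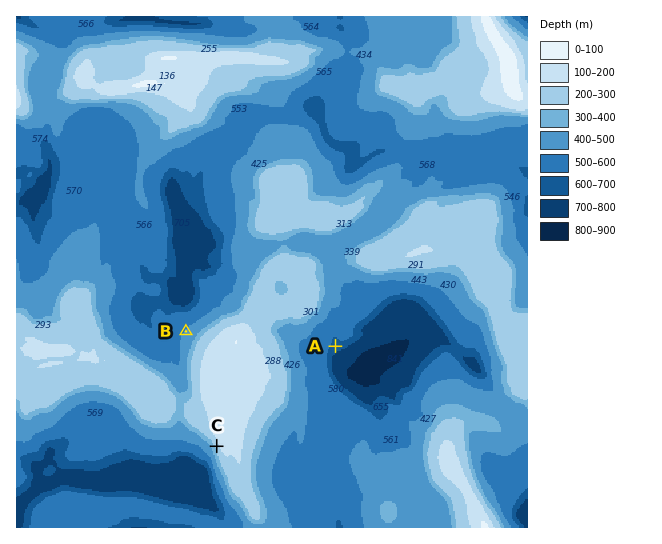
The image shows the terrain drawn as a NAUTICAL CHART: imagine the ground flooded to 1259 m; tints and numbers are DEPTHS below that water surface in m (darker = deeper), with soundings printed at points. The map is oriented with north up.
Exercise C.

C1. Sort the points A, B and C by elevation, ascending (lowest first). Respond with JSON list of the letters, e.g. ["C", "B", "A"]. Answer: ["A", "B", "C"]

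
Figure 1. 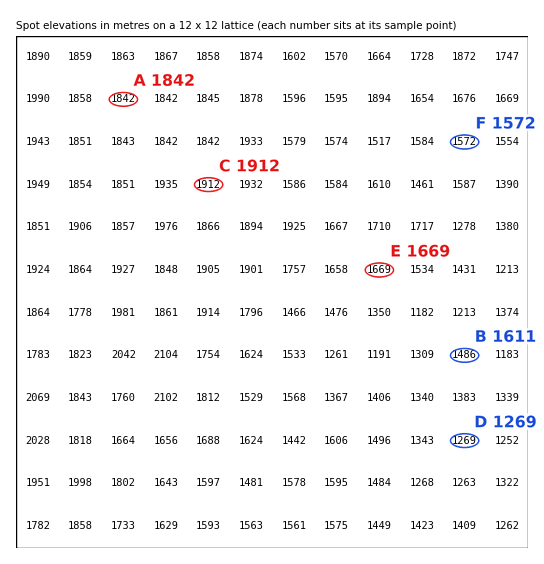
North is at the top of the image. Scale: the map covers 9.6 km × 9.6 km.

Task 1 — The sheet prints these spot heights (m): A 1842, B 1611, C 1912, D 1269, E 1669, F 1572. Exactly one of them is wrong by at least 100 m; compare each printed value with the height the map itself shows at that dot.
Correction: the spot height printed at B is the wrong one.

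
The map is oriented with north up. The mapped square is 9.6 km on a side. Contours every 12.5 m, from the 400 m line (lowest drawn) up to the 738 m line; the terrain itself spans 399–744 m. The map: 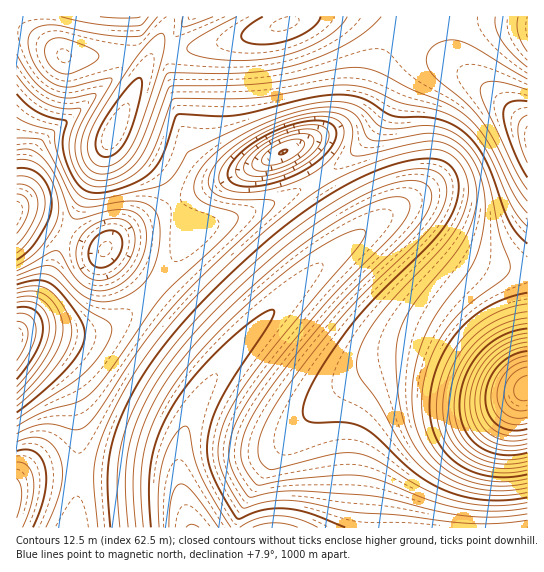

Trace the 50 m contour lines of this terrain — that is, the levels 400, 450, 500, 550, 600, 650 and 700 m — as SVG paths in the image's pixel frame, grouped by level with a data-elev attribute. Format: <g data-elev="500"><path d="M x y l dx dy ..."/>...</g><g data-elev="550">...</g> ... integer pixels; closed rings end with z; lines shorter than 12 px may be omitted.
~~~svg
<g data-elev="400"><path d="M186 527l5-3 8 3"/></g><g data-elev="450"><path d="M143 527l-2-45 4-33 12-34 21-36 19-23 24-26 57-52 24-19 24-15 21-11 14-4 3 1 1 3-5 12-95 113-22 31-15 24-8 21-2 20 3 16 10 21 12 17 24-6 22-2 20 3 44 9 46 3 60 8 35 1 33-4"/><path d="M265 165l-3-3 1-5 12-11 18-7 8 1 3 2 0 4-2 4-11 8-14 6z"/></g><g data-elev="500"><path d="M110 527l-2-56 2-20 6-20 9-24 15-26 17-26 20-25 29-32 36-35 33-29 34-26 32-20 29-15 28-10 25-4 12 0 8 2 7 4 5 8 3 8 1 9-2 12-4 11-8 13-11 14-60 59-30 35-19 28-14 24-7 19-1 11 3 4 5 2 35 0 17 6 14 9 39 37 17 11 17 7 19 6 18 2 20 0 20-3"/><path d="M17 451l10-1 8 2 7 7 3 10 1 12-2 14-11 32"/><path d="M98 268l-5-3-4-7 0-7 2-8 5-6 7-5 7-2 7 2 3 3 2 6 0 6-3 8-9 10-7 3z"/><path d="M241 186l-8-3-4-4-1-5 1-5 9-14 19-14 24-12 24-7 18-1 7 2 5 4 1 8-4 11-10 12-13 10-16 8-19 7-19 3z"/><path d="M17 168l13 1 11 7 8 13 3 14-3 15-11 20-9 13-12 9"/></g><g data-elev="550"><path d="M17 419l54-36 14-10 18-23 7-12 2-8-1-4-3-4-25-15-24-25-8-6-6-2-7 0-21 6"/><path d="M17 117l13 7 24 7 3 22 13 29 9 13 6 3 6 1 18-1 53-13 11-8 13-23 4-3 72-32 27-10 24-5 22-3 18 3 10 6 14 14 8 4 10 1 36-3 15 3 12 6 15 15 12 21 6 22 9 42 9 26 1 8-2 5-5 5-28 20-14 13-12 14-10 15-9 20-6 21-2 21 1 19 5 16 8 13 10 11 14 9 15 7 16 3 18 1 18-3"/></g><g data-elev="600"><path d="M17 393l16-18 13-18 8-16 2-14-3-14-10-12-12-5-14 2"/><path d="M527 318l-14 3-15 5-13 9-13 11-10 13-7 16-5 16-1 16 1 15 4 12 7 11 10 9 12 6 14 3 14 1 16-3"/><path d="M527 79l-52-31-17-7-9-1-11 3-7 6-4 8 0 9 6 9 33 28 17 20 12 20 21 42 11 16"/><path d="M158 17l-15 17-4 2-34-1-54-10-14 3-5 3-3 4-1 12 5 15 9 13 11 8 8 3 9 1 37-9 4 0 1 1-24 44-7 18 0 10 3 10 5 8 6 4 10 1 10-3 10-6 9-10 9-18 24-63 79-1 25-3 23-5 27-9 25-12 20-13 15-14"/><path d="M213 17l-30 10-2-2 2-8"/></g><g data-elev="650"><path d="M17 361l8-15 3-12-3-9-4-3-4-1"/><path d="M527 338l-12 2-10 4-11 7-8 8-7 10-5 11-3 11-1 12 1 11 3 9 5 8 7 7 9 5 10 2 10 1 12-2"/></g><g data-elev="700"><path d="M527 356l-13 4-12 9-8 13-3 15 3 13 8 10 12 5 13-2"/></g>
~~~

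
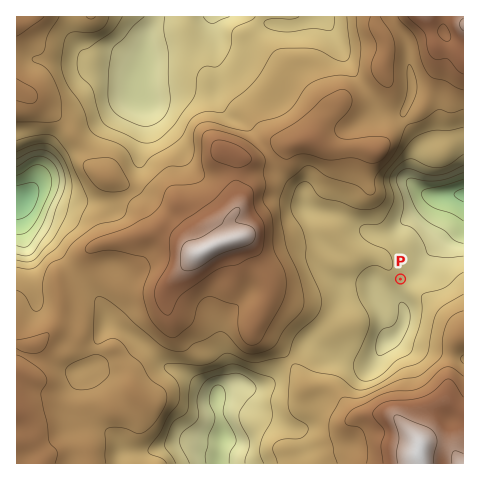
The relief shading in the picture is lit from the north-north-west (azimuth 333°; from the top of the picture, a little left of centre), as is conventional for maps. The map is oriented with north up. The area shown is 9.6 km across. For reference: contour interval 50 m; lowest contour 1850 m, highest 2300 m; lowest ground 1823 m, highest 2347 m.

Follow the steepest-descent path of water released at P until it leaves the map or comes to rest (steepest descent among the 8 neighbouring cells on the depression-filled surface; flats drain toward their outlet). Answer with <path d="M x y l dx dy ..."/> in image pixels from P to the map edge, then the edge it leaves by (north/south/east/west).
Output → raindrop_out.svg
<path d="M400 279l3 2 0 3 2 0 18-18 0-2 3-6 37-37"/>
exit: east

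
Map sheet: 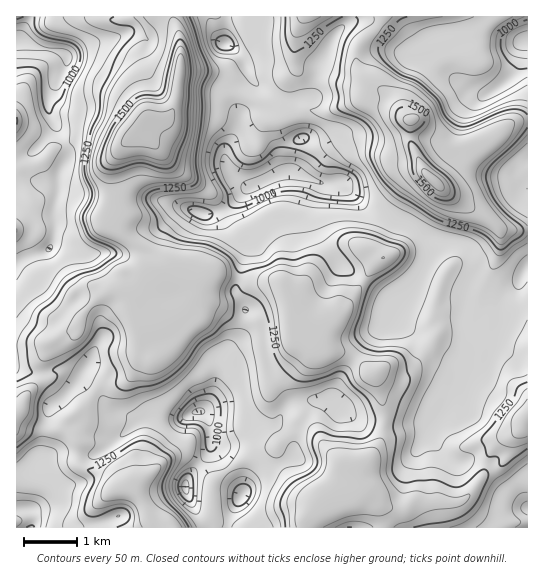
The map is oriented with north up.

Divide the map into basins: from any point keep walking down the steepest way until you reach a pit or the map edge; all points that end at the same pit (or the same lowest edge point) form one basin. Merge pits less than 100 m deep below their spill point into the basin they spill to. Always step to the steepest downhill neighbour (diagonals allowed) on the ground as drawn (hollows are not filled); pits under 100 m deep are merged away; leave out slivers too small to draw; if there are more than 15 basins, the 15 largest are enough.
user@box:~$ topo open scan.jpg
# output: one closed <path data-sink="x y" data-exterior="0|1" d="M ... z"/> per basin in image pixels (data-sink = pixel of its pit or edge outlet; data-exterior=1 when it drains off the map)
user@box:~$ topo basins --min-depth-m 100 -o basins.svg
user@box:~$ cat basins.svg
<path data-sink="290 171" data-exterior="0" d="M382 16l-77 0-9 18-1 36-8 9-4 16-9 6-13 0-11-4-21-9-24-15-24-1-4 25-6 17-6 5-18-2-10 16-12 9-9 15-1 16 4 16-3 8 0 14-4 6 0 4 15 18 16 11 4 16 15 11 36 2 11-6 9 0 36 10 25-2 10 16 7 29 6 7 12 7 9 9 28 7 23 17 10 33-1 28-11 21-10 9-11 5 1 18-4 7 17-2 24 16 16 1 10-6 42 0 6-3 10-10 11-16 4-16 7-12 8-7 15-7 10-17 0-184-30-3-13-12-36-21-25-24-13-28 0-22-7-6-8-14-7-8-19-9-13-15 0-20 3-6 16-14z"/><path data-sink="199 411" data-exterior="0" d="M218 273l-9 0-11 6-11 27-6 6-26 11-6-2-8-7-5-15-6-6-11-4-9 2-13 8-9 8-5 7-6 15-24 11-5 5 0 5-5 11 0 18-14 12-8 18-4 4 21 14 11 2 13-1 4 3 11 12 0 20 8 6 18 4 16 16-12 6-11 12 0 10 5 11 65 0-17-13-9-17-9-11 22-15 10-11 11-5 11-1 9 5 14 14 5 9 4-6 22-16 24-12 12-2 20 38 15 12 8 4 5 0 4-2 18-3 6-5 0-22 15-8 15-22 3-33-9-32-24-18-28-7-9-9-12-7-6-7-7-29-10-16-25 2z"/><path data-sink="17 41" data-exterior="1" d="M173 16l-157 1 1 396 4-4 8-18 14-12 0-18 5-11 0-5 5-5 24-11 6-15 19-19 13-6 15 4 6 6 5 15 12 9 8-2 20-9 11-15 5-18-35-2-12-8-6-8-1-11-16-11-15-18 0-4 4-6 0-14 3-8-4-16 0-12 4-10 7-10 11-8 10-16 20 0 9-15 4-24 0-40z"/><path data-sink="527 41" data-exterior="1" d="M527 16l-144 0-7 13-16 14-4 10 0 10 4 11 10 10 19 9 7 8 8 14 7 6 0 22 13 28 7 8 9-14 10-10 41-15 22-17 15-2z"/><path data-sink="225 43" data-exterior="0" d="M303 16l-129 0-1 5 7 17 0 33 29 4 20 13 32 13 17-1 6-7 4-16 7-7 1-36z"/><path data-sink="31 527" data-exterior="1" d="M18 413l-2 1 0 113 83 1-3-21 11-12 12-6-16-16-18-4-8-6 0-20-11-12-4-3-13 1-11-2z"/><path data-sink="527 509" data-exterior="1" d="M527 416l-9 16-15 7-8 7-7 12-4 16-11 16-12 11-46 2-10 6-11 0-13-5-12-9 12 15 3 17 143 1z"/><path data-sink="242 495" data-exterior="0" d="M275 447l-26 9-36 25-2 5 0 29 4 13 96-1 2-14 11-11-14-5-15-12z"/><path data-sink="527 189" data-exterior="1" d="M527 121l-14 2-22 17-18 7-18 23-16 13 10 12 32 18 20 16 27 1z"/><path data-sink="185 487" data-exterior="0" d="M185 455l-11 1-11 5-10 11-22 15 9 11 9 17 8 8 10 5 23 0 15-8 6-7 1-32-18-21z"/>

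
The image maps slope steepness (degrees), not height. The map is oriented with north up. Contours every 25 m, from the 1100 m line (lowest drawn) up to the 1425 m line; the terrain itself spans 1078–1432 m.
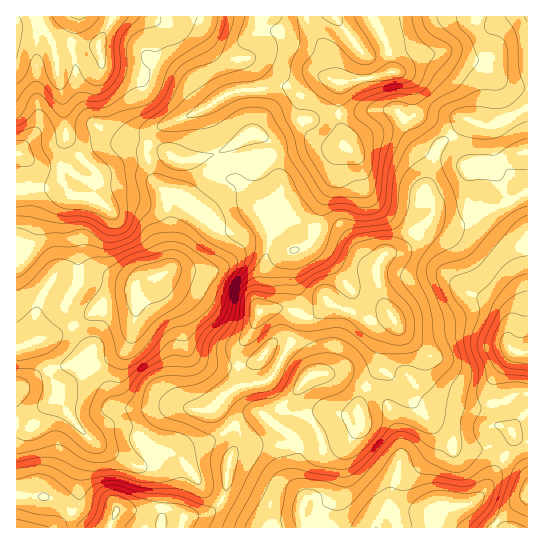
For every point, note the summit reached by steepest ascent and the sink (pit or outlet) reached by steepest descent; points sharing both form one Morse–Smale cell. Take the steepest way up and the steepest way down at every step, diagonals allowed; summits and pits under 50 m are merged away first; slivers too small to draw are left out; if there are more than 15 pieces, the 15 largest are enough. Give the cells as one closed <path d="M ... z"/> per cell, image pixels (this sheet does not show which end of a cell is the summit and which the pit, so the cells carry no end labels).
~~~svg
<path d="M149 144l-2 10 9 29 9 9 12 0 9 4 6 7 0 6-12 21-7 32-7 10-8 5-15 4-8 9 1 21-3 18-4 13-7 10-31 15-32 21-3 10-19 14-12 5-9 1 0 76 33 3 12 6 10 9 8-9 0-25 12-32-1-7 15 10 30 16 12-2 12-11 23-1 28-10 23-15-18-20 18-17 9-4 21-2 10-7 19-35 5-18 6-6 15-4 11-10 28 10 10 7 10 0 14-5-10-17-4-17 0-16-11-4-24-24-48-17-19-17-2-2-12 6-21-24-9-6-9-26-17 6-28 3-12-9z"/><path d="M142 16l-126 1 1 400 8 0 12-5 19-14 3-10 32-21 27-12 9-8 5-13 4-23-1-21 8-9 15-4 11-8 6-11 5-28 12-21 0-6-6-7-9-4-12 0-9-9-9-29 1-9-19-5-18-13-11-32-1-20 3-12 4 4 20 4 17 0 8-8 4-16 0-20-8-8z"/><path d="M527 108l-37 17-7 0-16-5-30 27-8 32-5 12 7 19-3 12-25 26-17 5-9 12 2 22 4 15 8 12-1 2-5 0-8 4-10 0-10-7-28-10-11 10-15 4-6 6-9 26-15 26-4 5-6 3-21 2-9 4-11 8-7 10 19 18 16-10 12-2 12 12 16 8 7 7 34-25 27-2 3-18 18-26 1-18 4-13 11-15 28 31 0 29 2 7 8 7 32 10 18 0 10-3-2-18 8-16 15-18 14-1z"/><path d="M527 16l-154 0 14 29 5 26 10 2 6 6 3 7 0 16-3 8-7 7-46 23-9 8-7-30 1-35-11-4-10 1-16 12-6 0-18-7-50 8-36 22-35 13-5 5-4 12 16 6 12 9 28-3 17-6 9 26 6 3 24 27 12-6 2 2 19 17 48 17 24 24 11 4 9-12 17-5 25-26 3-12-7-19 16-48 11-7 16-16 16 5 7 0 38-18z"/><path d="M371 16l-228 0 12 11 0 20-4 16-8 8-25-2-12-2-5-4-2 27 6 17 3 15 3 5 10 9 8 4 20 4 4-11 5-5 35-13 36-22 50-8 18 7 6 0 16-12 10-1 11 4-1 35 7 30 9-8 46-23 7-7 3-8 0-16-3-7-6-6-10-2-5-26z"/><path d="M395 323l-11 15-4 13-1 18-18 26-2 18-28 2-34 24 2 18-3 8 0 16 8 14-3 16 29 17 47 0 6-8 12-5 35-2 12-6 16 0 11-3 16-14 27-47 0-12-15-9-3-19-11 4-18 0-30-8-10-9-2-7 1-26z"/><path d="M234 425l-24 16-28 10-23 1-12 11-6 2-6 0-10-5-34-20-2 10-9 21-1 32-7 10 17 15 92 0 4-11 20-2 15-12 7-16 2-28 10-20 0-5z"/><path d="M297 440l-11 5-44 0-9 6-5 14-1 20 4 4 31 16 13 23 29-1-3-12 3-20-8-14 0-16 3-8 0-14z"/><path d="M514 435l-5 15-24 40-16 14-31 4-6 7 1 13 60 0 13-16 22-17 0-54-9-2z"/><path d="M227 485l-7 18-6 6-9 6-20 2-4 10 94 0-7-14-6-8z"/><path d="M22 495l-6 0 1 33 38 0 17-15-11-10-12-6z"/><path d="M527 352l-13 0-18 22-5 12 3 17 11-2 8-5 15-3z"/><path d="M262 413l-12 2-15 10 4 9-4 15 7-4 44 0 10-6-6-6-16-8z"/><path d="M527 393l-10 2-8 5-14 3 2 19 13 7 7 8 6 3 5-1z"/><path d="M433 512l-38 3-12 5-6 7 54 1z"/>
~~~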